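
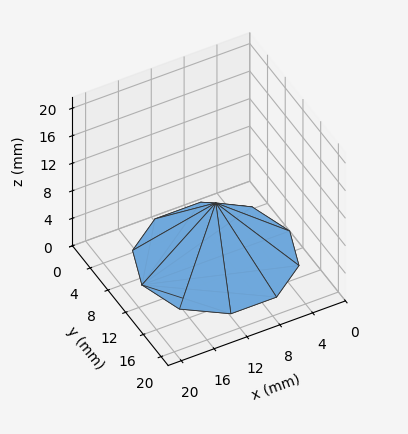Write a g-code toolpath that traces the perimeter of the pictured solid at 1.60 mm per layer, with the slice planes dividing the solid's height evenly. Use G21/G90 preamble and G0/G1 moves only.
Reading the render: the shape is a regular 10-sided pyramid, base circumscribed radius ≈ 9 mm, apex at z ≈ 8 mm (dimensions read to the nearest mm from the axis ticks). For the g-code, the solid's height is divided into equal slices at the stated Δz and each level perimeter traced with G1 moves after a G0 lift.

; perimeter-only toolpath
G21 ; units = mm
G90 ; absolute positioning
G28 ; home
; layer 1
G0 Z1.60
G0 X16.20 Y9.00
G1 X14.82 Y13.23
G1 X11.22 Y15.85
G1 X6.78 Y15.85
G1 X3.18 Y13.23
G1 X1.80 Y9.00
G1 X3.18 Y4.77
G1 X6.78 Y2.15
G1 X11.22 Y2.15
G1 X14.82 Y4.77
G1 X16.20 Y9.00
; layer 2
G0 Z3.20
G0 X14.40 Y9.00
G1 X13.37 Y12.17
G1 X10.67 Y14.14
G1 X7.33 Y14.14
G1 X4.63 Y12.17
G1 X3.60 Y9.00
G1 X4.63 Y5.83
G1 X7.33 Y3.86
G1 X10.67 Y3.86
G1 X13.37 Y5.83
G1 X14.40 Y9.00
; layer 3
G0 Z4.80
G0 X12.60 Y9.00
G1 X11.91 Y11.12
G1 X10.11 Y12.42
G1 X7.89 Y12.42
G1 X6.09 Y11.12
G1 X5.40 Y9.00
G1 X6.09 Y6.88
G1 X7.89 Y5.58
G1 X10.11 Y5.58
G1 X11.91 Y6.88
G1 X12.60 Y9.00
; layer 4
G0 Z6.40
G0 X10.80 Y9.00
G1 X10.46 Y10.06
G1 X9.56 Y10.71
G1 X8.44 Y10.71
G1 X7.54 Y10.06
G1 X7.20 Y9.00
G1 X7.54 Y7.94
G1 X8.44 Y7.29
G1 X9.56 Y7.29
G1 X10.46 Y7.94
G1 X10.80 Y9.00
M2 ; end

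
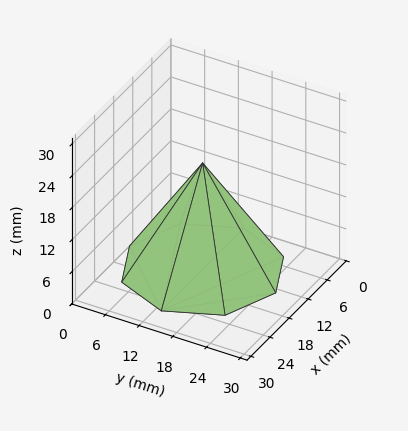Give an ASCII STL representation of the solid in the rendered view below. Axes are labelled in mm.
Reading the render: the shape is a regular 8-sided pyramid, base circumscribed radius ≈ 13 mm, apex at z ≈ 20 mm (dimensions read to the nearest mm from the axis ticks). For the STL, each face is triangulated and given an outward normal.

solid part
  facet normal 0.0000 0.0000 -1.0000
    outer loop
      vertex 13.000 26.000 0.000
      vertex 22.192 22.192 0.000
      vertex 26.000 13.000 0.000
    endloop
  endfacet
  facet normal 0.0000 0.0000 -1.0000
    outer loop
      vertex 3.808 22.192 0.000
      vertex 13.000 26.000 0.000
      vertex 26.000 13.000 0.000
    endloop
  endfacet
  facet normal 0.0000 0.0000 -1.0000
    outer loop
      vertex 0.000 13.000 0.000
      vertex 3.808 22.192 0.000
      vertex 26.000 13.000 0.000
    endloop
  endfacet
  facet normal 0.0000 0.0000 -1.0000
    outer loop
      vertex 3.808 3.808 0.000
      vertex 0.000 13.000 0.000
      vertex 26.000 13.000 0.000
    endloop
  endfacet
  facet normal 0.0000 0.0000 -1.0000
    outer loop
      vertex 13.000 0.000 0.000
      vertex 3.808 3.808 0.000
      vertex 26.000 13.000 0.000
    endloop
  endfacet
  facet normal 0.0000 0.0000 -1.0000
    outer loop
      vertex 22.192 3.808 0.000
      vertex 13.000 0.000 0.000
      vertex 26.000 13.000 0.000
    endloop
  endfacet
  facet normal 0.7920 0.3281 0.5148
    outer loop
      vertex 26.000 13.000 0.000
      vertex 22.192 22.192 0.000
      vertex 13.000 13.000 20.000
    endloop
  endfacet
  facet normal 0.3281 0.7920 0.5148
    outer loop
      vertex 22.192 22.192 0.000
      vertex 13.000 26.000 0.000
      vertex 13.000 13.000 20.000
    endloop
  endfacet
  facet normal -0.3281 0.7920 0.5148
    outer loop
      vertex 13.000 26.000 0.000
      vertex 3.808 22.192 0.000
      vertex 13.000 13.000 20.000
    endloop
  endfacet
  facet normal -0.7920 0.3281 0.5148
    outer loop
      vertex 3.808 22.192 0.000
      vertex 0.000 13.000 0.000
      vertex 13.000 13.000 20.000
    endloop
  endfacet
  facet normal -0.7920 -0.3281 0.5148
    outer loop
      vertex 0.000 13.000 0.000
      vertex 3.808 3.808 0.000
      vertex 13.000 13.000 20.000
    endloop
  endfacet
  facet normal -0.3281 -0.7920 0.5148
    outer loop
      vertex 3.808 3.808 0.000
      vertex 13.000 0.000 0.000
      vertex 13.000 13.000 20.000
    endloop
  endfacet
  facet normal 0.3281 -0.7920 0.5148
    outer loop
      vertex 13.000 0.000 0.000
      vertex 22.192 3.808 0.000
      vertex 13.000 13.000 20.000
    endloop
  endfacet
  facet normal 0.7920 -0.3281 0.5148
    outer loop
      vertex 22.192 3.808 0.000
      vertex 26.000 13.000 0.000
      vertex 13.000 13.000 20.000
    endloop
  endfacet
endsolid part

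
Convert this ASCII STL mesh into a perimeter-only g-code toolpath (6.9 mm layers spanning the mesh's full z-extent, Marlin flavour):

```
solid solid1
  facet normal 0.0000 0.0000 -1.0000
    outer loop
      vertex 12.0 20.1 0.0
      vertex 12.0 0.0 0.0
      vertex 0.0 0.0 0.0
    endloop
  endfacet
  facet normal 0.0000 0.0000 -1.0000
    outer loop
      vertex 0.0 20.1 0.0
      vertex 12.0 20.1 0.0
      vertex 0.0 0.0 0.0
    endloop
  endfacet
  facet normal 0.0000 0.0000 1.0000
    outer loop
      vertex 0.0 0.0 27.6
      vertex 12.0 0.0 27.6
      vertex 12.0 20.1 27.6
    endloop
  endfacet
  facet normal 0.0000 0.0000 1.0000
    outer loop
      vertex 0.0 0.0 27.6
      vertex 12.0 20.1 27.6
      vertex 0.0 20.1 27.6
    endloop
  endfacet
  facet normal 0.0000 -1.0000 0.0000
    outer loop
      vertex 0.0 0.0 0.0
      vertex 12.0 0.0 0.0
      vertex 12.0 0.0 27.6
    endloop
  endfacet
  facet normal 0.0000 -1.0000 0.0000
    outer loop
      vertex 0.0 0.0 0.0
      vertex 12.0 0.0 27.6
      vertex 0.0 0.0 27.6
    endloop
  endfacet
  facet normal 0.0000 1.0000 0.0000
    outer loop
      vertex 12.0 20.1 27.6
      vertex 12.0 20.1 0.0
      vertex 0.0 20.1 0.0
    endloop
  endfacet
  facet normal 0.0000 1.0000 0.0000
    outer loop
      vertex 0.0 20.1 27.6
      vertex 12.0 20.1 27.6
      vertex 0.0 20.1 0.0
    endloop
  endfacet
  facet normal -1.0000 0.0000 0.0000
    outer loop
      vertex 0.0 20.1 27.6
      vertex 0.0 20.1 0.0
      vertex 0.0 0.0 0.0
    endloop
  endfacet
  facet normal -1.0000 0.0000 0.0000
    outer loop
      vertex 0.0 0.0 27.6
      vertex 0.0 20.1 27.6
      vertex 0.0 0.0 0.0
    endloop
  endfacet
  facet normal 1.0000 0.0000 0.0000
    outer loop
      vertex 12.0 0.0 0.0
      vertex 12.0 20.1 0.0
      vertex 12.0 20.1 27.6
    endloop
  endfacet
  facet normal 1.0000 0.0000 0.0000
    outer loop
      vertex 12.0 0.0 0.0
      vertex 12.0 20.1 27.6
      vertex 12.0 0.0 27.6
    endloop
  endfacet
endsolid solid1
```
; perimeter-only toolpath
G21 ; units = mm
G90 ; absolute positioning
G28 ; home
; layer 1
G0 Z6.9
G0 X0.0 Y0.0
G1 X12.0 Y0.0
G1 X12.0 Y20.1
G1 X0.0 Y20.1
G1 X0.0 Y0.0
; layer 2
G0 Z13.8
G0 X0.0 Y0.0
G1 X12.0 Y0.0
G1 X12.0 Y20.1
G1 X0.0 Y20.1
G1 X0.0 Y0.0
; layer 3
G0 Z20.7
G0 X0.0 Y0.0
G1 X12.0 Y0.0
G1 X12.0 Y20.1
G1 X0.0 Y20.1
G1 X0.0 Y0.0
; layer 4
G0 Z27.6
G0 X0.0 Y0.0
G1 X12.0 Y0.0
G1 X12.0 Y20.1
G1 X0.0 Y20.1
G1 X0.0 Y0.0
M2 ; end

The solid is a rectangular box, roughly 12 × 20.1 mm footprint and 27.6 mm tall. Slicing at Δz = 6.9 mm — 4 equal slices spanning the solid's height, so layer i sits at z = i·h/4 — gives 4 non-empty perimeters. Each is a 4-segment closed polygon; G0 lifts to the layer z and rapids to the start vertex, then G1 traces the edges.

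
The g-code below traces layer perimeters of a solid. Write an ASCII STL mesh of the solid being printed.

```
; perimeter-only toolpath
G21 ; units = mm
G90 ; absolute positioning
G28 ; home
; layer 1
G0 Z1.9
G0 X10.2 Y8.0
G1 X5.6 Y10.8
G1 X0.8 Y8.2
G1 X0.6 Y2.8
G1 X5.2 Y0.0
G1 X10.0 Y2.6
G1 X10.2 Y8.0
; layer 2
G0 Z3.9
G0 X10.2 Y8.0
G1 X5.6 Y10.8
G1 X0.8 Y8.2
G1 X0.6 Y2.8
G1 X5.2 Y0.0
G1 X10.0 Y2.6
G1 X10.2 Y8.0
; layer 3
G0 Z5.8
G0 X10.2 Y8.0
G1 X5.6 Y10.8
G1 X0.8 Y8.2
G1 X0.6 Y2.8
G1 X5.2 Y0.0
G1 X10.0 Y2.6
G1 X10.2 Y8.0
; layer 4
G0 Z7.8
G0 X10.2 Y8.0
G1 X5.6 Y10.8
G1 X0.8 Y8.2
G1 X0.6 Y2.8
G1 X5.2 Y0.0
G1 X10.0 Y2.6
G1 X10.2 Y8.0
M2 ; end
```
solid part
  facet normal 0.0000 0.0000 -1.0000
    outer loop
      vertex 0.8 8.2 0.0
      vertex 5.6 10.8 0.0
      vertex 10.2 8.0 0.0
    endloop
  endfacet
  facet normal 0.0000 0.0000 -1.0000
    outer loop
      vertex 0.6 2.8 0.0
      vertex 0.8 8.2 0.0
      vertex 10.2 8.0 0.0
    endloop
  endfacet
  facet normal 0.0000 0.0000 -1.0000
    outer loop
      vertex 5.2 0.0 0.0
      vertex 0.6 2.8 0.0
      vertex 10.2 8.0 0.0
    endloop
  endfacet
  facet normal 0.0000 0.0000 -1.0000
    outer loop
      vertex 10.0 2.6 0.0
      vertex 5.2 0.0 0.0
      vertex 10.2 8.0 0.0
    endloop
  endfacet
  facet normal 0.0000 0.0000 1.0000
    outer loop
      vertex 10.2 8.0 7.8
      vertex 5.6 10.8 7.8
      vertex 0.8 8.2 7.8
    endloop
  endfacet
  facet normal 0.0000 0.0000 1.0000
    outer loop
      vertex 10.2 8.0 7.8
      vertex 0.8 8.2 7.8
      vertex 0.6 2.8 7.8
    endloop
  endfacet
  facet normal 0.0000 0.0000 1.0000
    outer loop
      vertex 10.2 8.0 7.8
      vertex 0.6 2.8 7.8
      vertex 5.2 0.0 7.8
    endloop
  endfacet
  facet normal 0.0000 0.0000 1.0000
    outer loop
      vertex 10.2 8.0 7.8
      vertex 5.2 0.0 7.8
      vertex 10.0 2.6 7.8
    endloop
  endfacet
  facet normal 0.5199 0.8542 0.0000
    outer loop
      vertex 10.2 8.0 0.0
      vertex 5.6 10.8 0.0
      vertex 5.6 10.8 7.8
    endloop
  endfacet
  facet normal 0.5199 0.8542 0.0000
    outer loop
      vertex 10.2 8.0 0.0
      vertex 5.6 10.8 7.8
      vertex 10.2 8.0 7.8
    endloop
  endfacet
  facet normal -0.4763 0.8793 0.0000
    outer loop
      vertex 5.6 10.8 0.0
      vertex 0.8 8.2 0.0
      vertex 0.8 8.2 7.8
    endloop
  endfacet
  facet normal -0.4763 0.8793 0.0000
    outer loop
      vertex 5.6 10.8 0.0
      vertex 0.8 8.2 7.8
      vertex 5.6 10.8 7.8
    endloop
  endfacet
  facet normal -0.9993 0.0370 0.0000
    outer loop
      vertex 0.8 8.2 0.0
      vertex 0.6 2.8 0.0
      vertex 0.6 2.8 7.8
    endloop
  endfacet
  facet normal -0.9993 0.0370 0.0000
    outer loop
      vertex 0.8 8.2 0.0
      vertex 0.6 2.8 7.8
      vertex 0.8 8.2 7.8
    endloop
  endfacet
  facet normal -0.5199 -0.8542 0.0000
    outer loop
      vertex 0.6 2.8 0.0
      vertex 5.2 0.0 0.0
      vertex 5.2 0.0 7.8
    endloop
  endfacet
  facet normal -0.5199 -0.8542 0.0000
    outer loop
      vertex 0.6 2.8 0.0
      vertex 5.2 0.0 7.8
      vertex 0.6 2.8 7.8
    endloop
  endfacet
  facet normal 0.4763 -0.8793 0.0000
    outer loop
      vertex 5.2 0.0 0.0
      vertex 10.0 2.6 0.0
      vertex 10.0 2.6 7.8
    endloop
  endfacet
  facet normal 0.4763 -0.8793 0.0000
    outer loop
      vertex 5.2 0.0 0.0
      vertex 10.0 2.6 7.8
      vertex 5.2 0.0 7.8
    endloop
  endfacet
  facet normal 0.9993 -0.0370 0.0000
    outer loop
      vertex 10.0 2.6 0.0
      vertex 10.2 8.0 0.0
      vertex 10.2 8.0 7.8
    endloop
  endfacet
  facet normal 0.9993 -0.0370 0.0000
    outer loop
      vertex 10.0 2.6 0.0
      vertex 10.2 8.0 7.8
      vertex 10.0 2.6 7.8
    endloop
  endfacet
endsolid part

The G0 Z moves step by Δz≈1.9 mm. Every layer's G1 loop is the same polygon, so the solid is a straight extrusion of it from z=0 to z≈7.8. Closing with flat bottom and top caps and triangulating gives 20 facets — a regular 6-sided prism (a cylinder approximated with 6 flat sides), circumscribed radius ≈ 5.4 mm, height ≈ 7.8 mm.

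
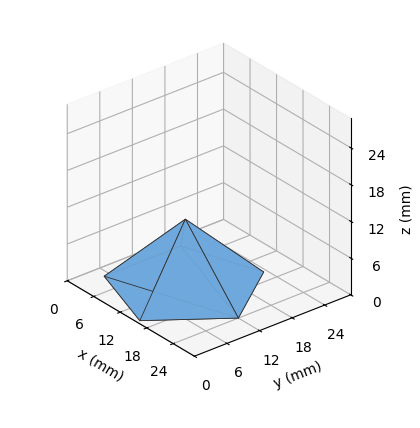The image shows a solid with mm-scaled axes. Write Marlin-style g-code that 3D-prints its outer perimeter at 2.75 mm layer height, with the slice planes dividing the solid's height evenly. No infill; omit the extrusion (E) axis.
Reading the render: the shape is a regular 5-sided pyramid, base circumscribed radius ≈ 12 mm, apex at z ≈ 11 mm (dimensions read to the nearest mm from the axis ticks). For the g-code, the solid's height is divided into equal slices at the stated Δz and each level perimeter traced with G1 moves after a G0 lift.

; perimeter-only toolpath
G21 ; units = mm
G90 ; absolute positioning
G28 ; home
; layer 1
G0 Z2.75
G0 X21.00 Y12.00
G1 X14.78 Y20.56
G1 X4.72 Y17.29
G1 X4.72 Y6.71
G1 X14.78 Y3.44
G1 X21.00 Y12.00
; layer 2
G0 Z5.50
G0 X18.00 Y12.00
G1 X13.86 Y17.70
G1 X7.14 Y15.53
G1 X7.14 Y8.47
G1 X13.86 Y6.29
G1 X18.00 Y12.00
; layer 3
G0 Z8.25
G0 X15.00 Y12.00
G1 X12.93 Y14.85
G1 X9.57 Y13.76
G1 X9.57 Y10.24
G1 X12.93 Y9.15
G1 X15.00 Y12.00
M2 ; end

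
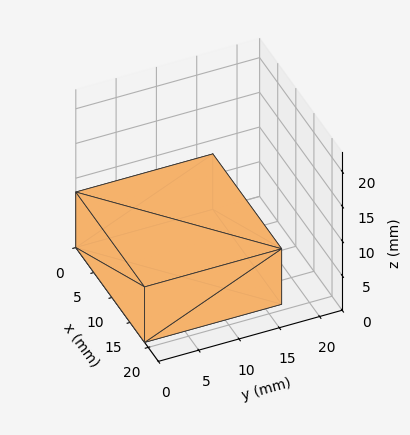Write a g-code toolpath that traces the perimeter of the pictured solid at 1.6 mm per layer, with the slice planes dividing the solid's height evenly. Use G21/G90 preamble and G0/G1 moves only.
Reading the render: the shape is a rectangular box, roughly 19 × 17 mm footprint and 8 mm tall (dimensions read to the nearest mm from the axis ticks). For the g-code, the solid's height is divided into equal slices at the stated Δz and each level perimeter traced with G1 moves after a G0 lift.

; perimeter-only toolpath
G21 ; units = mm
G90 ; absolute positioning
G28 ; home
; layer 1
G0 Z1.6
G0 X0.0 Y0.0
G1 X19.0 Y0.0
G1 X19.0 Y17.0
G1 X0.0 Y17.0
G1 X0.0 Y0.0
; layer 2
G0 Z3.2
G0 X0.0 Y0.0
G1 X19.0 Y0.0
G1 X19.0 Y17.0
G1 X0.0 Y17.0
G1 X0.0 Y0.0
; layer 3
G0 Z4.8
G0 X0.0 Y0.0
G1 X19.0 Y0.0
G1 X19.0 Y17.0
G1 X0.0 Y17.0
G1 X0.0 Y0.0
; layer 4
G0 Z6.4
G0 X0.0 Y0.0
G1 X19.0 Y0.0
G1 X19.0 Y17.0
G1 X0.0 Y17.0
G1 X0.0 Y0.0
; layer 5
G0 Z8.0
G0 X0.0 Y0.0
G1 X19.0 Y0.0
G1 X19.0 Y17.0
G1 X0.0 Y17.0
G1 X0.0 Y0.0
M2 ; end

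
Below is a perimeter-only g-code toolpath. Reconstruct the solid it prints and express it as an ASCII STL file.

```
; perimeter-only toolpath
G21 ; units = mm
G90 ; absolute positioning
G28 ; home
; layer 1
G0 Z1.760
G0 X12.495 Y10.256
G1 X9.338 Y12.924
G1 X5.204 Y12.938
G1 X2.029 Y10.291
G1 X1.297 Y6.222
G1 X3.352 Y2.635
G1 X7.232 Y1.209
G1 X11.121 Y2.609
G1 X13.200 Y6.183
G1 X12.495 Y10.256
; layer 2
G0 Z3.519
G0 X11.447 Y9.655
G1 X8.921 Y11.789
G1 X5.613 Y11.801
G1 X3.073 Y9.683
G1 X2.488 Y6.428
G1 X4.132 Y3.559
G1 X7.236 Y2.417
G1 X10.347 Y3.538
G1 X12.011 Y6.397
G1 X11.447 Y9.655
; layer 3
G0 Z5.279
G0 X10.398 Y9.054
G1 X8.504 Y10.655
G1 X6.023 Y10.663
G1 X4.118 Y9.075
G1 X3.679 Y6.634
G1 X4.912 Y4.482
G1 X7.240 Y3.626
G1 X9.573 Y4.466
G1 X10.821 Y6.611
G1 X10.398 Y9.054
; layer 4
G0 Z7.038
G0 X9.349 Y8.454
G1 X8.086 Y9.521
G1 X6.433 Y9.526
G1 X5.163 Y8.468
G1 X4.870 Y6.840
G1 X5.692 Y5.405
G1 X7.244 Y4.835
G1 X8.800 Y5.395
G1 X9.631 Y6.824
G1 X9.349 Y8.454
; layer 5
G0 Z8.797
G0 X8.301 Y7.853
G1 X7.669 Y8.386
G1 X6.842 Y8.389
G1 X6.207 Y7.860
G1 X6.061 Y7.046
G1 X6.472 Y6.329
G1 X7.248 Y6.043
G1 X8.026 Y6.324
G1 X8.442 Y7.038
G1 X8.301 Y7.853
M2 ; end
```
solid part
  facet normal 0.0000 0.0000 -1.0000
    outer loop
      vertex 4.794 14.075 0.000
      vertex 9.755 14.058 0.000
      vertex 13.544 10.857 0.000
    endloop
  endfacet
  facet normal 0.0000 0.0000 -1.0000
    outer loop
      vertex 0.984 10.899 0.000
      vertex 4.794 14.075 0.000
      vertex 13.544 10.857 0.000
    endloop
  endfacet
  facet normal 0.0000 0.0000 -1.0000
    outer loop
      vertex 0.106 6.016 0.000
      vertex 0.984 10.899 0.000
      vertex 13.544 10.857 0.000
    endloop
  endfacet
  facet normal 0.0000 0.0000 -1.0000
    outer loop
      vertex 2.572 1.712 0.000
      vertex 0.106 6.016 0.000
      vertex 13.544 10.857 0.000
    endloop
  endfacet
  facet normal 0.0000 0.0000 -1.0000
    outer loop
      vertex 7.228 0.000 0.000
      vertex 2.572 1.712 0.000
      vertex 13.544 10.857 0.000
    endloop
  endfacet
  facet normal 0.0000 0.0000 -1.0000
    outer loop
      vertex 11.895 1.681 0.000
      vertex 7.228 0.000 0.000
      vertex 13.544 10.857 0.000
    endloop
  endfacet
  facet normal 0.0000 0.0000 -1.0000
    outer loop
      vertex 14.390 5.969 0.000
      vertex 11.895 1.681 0.000
      vertex 13.544 10.857 0.000
    endloop
  endfacet
  facet normal 0.5422 0.6418 0.5423
    outer loop
      vertex 13.544 10.857 0.000
      vertex 9.755 14.058 0.000
      vertex 7.252 7.252 10.557
    endloop
  endfacet
  facet normal 0.0029 0.8402 0.5423
    outer loop
      vertex 9.755 14.058 0.000
      vertex 4.794 14.075 0.000
      vertex 7.252 7.252 10.557
    endloop
  endfacet
  facet normal -0.5380 0.6453 0.5423
    outer loop
      vertex 4.794 14.075 0.000
      vertex 0.984 10.899 0.000
      vertex 7.252 7.252 10.557
    endloop
  endfacet
  facet normal -0.8269 0.1487 0.5423
    outer loop
      vertex 0.984 10.899 0.000
      vertex 0.106 6.016 0.000
      vertex 7.252 7.252 10.557
    endloop
  endfacet
  facet normal -0.7290 -0.4177 0.5423
    outer loop
      vertex 0.106 6.016 0.000
      vertex 2.572 1.712 0.000
      vertex 7.252 7.252 10.557
    endloop
  endfacet
  facet normal -0.2899 -0.7885 0.5423
    outer loop
      vertex 2.572 1.712 0.000
      vertex 7.228 0.000 0.000
      vertex 7.252 7.252 10.557
    endloop
  endfacet
  facet normal 0.2847 -0.7904 0.5423
    outer loop
      vertex 7.228 0.000 0.000
      vertex 11.895 1.681 0.000
      vertex 7.252 7.252 10.557
    endloop
  endfacet
  facet normal 0.7262 -0.4225 0.5423
    outer loop
      vertex 11.895 1.681 0.000
      vertex 14.390 5.969 0.000
      vertex 7.252 7.252 10.557
    endloop
  endfacet
  facet normal 0.8279 0.1433 0.5423
    outer loop
      vertex 14.390 5.969 0.000
      vertex 13.544 10.857 0.000
      vertex 7.252 7.252 10.557
    endloop
  endfacet
endsolid part

The G0 Z moves step by Δz≈1.760 mm. The G1 loops shrink linearly with z, so the solid tapers from its base footprint up to z≈10.6. Closing with a flat bottom cap and the tapered top and triangulating gives 16 facets — a regular 9-sided pyramid, base circumscribed radius ≈ 7.25 mm, apex at z ≈ 10.6 mm.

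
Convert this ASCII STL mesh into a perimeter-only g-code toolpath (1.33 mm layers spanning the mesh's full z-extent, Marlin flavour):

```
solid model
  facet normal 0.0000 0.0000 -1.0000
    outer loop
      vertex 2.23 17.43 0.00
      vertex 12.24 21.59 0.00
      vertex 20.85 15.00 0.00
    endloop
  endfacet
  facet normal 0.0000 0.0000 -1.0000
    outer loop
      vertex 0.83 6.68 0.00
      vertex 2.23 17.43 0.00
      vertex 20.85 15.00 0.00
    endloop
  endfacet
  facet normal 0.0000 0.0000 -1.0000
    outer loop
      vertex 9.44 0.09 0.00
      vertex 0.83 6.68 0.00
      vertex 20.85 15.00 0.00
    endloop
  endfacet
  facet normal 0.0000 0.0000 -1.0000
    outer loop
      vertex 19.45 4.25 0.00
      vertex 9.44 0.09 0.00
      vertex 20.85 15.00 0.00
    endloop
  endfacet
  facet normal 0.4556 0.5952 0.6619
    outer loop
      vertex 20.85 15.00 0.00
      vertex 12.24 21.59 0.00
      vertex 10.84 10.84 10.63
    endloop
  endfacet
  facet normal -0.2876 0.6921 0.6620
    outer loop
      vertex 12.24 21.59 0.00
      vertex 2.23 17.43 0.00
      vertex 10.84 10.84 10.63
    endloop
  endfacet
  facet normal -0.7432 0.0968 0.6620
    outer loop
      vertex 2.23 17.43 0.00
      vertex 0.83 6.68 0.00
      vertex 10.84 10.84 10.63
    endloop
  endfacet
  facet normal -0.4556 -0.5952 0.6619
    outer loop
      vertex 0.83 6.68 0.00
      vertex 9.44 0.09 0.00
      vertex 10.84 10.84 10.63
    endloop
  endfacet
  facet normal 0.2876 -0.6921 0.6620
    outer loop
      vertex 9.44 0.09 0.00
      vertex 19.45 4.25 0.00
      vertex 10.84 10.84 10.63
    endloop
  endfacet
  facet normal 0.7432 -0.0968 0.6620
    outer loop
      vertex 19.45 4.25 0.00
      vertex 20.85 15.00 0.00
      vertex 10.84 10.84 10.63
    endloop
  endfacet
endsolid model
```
; perimeter-only toolpath
G21 ; units = mm
G90 ; absolute positioning
G28 ; home
; layer 1
G0 Z1.33
G0 X19.60 Y14.48
G1 X12.07 Y20.25
G1 X3.31 Y16.61
G1 X2.08 Y7.20
G1 X9.62 Y1.43
G1 X18.37 Y5.07
G1 X19.60 Y14.48
; layer 2
G0 Z2.66
G0 X18.35 Y13.96
G1 X11.89 Y18.90
G1 X4.38 Y15.78
G1 X3.33 Y7.72
G1 X9.79 Y2.78
G1 X17.30 Y5.90
G1 X18.35 Y13.96
; layer 3
G0 Z3.99
G0 X17.10 Y13.44
G1 X11.71 Y17.56
G1 X5.46 Y14.96
G1 X4.58 Y8.24
G1 X9.96 Y4.12
G1 X16.22 Y6.72
G1 X17.10 Y13.44
; layer 4
G0 Z5.32
G0 X15.85 Y12.92
G1 X11.54 Y16.21
G1 X6.54 Y14.13
G1 X5.83 Y8.76
G1 X10.14 Y5.46
G1 X15.14 Y7.54
G1 X15.85 Y12.92
; layer 5
G0 Z6.64
G0 X14.59 Y12.40
G1 X11.37 Y14.87
G1 X7.61 Y13.31
G1 X7.09 Y9.28
G1 X10.32 Y6.81
G1 X14.07 Y8.37
G1 X14.59 Y12.40
; layer 6
G0 Z7.97
G0 X13.34 Y11.88
G1 X11.19 Y13.53
G1 X8.69 Y12.49
G1 X8.34 Y9.80
G1 X10.49 Y8.15
G1 X12.99 Y9.19
G1 X13.34 Y11.88
; layer 7
G0 Z9.30
G0 X12.09 Y11.36
G1 X11.02 Y12.18
G1 X9.76 Y11.66
G1 X9.59 Y10.32
G1 X10.66 Y9.50
G1 X11.92 Y10.02
G1 X12.09 Y11.36
M2 ; end

The solid is a regular 6-sided pyramid, base circumscribed radius ≈ 10.8 mm, apex at z ≈ 10.6 mm. Slicing at Δz = 1.33 mm — 8 equal slices spanning the solid's height, so layer i sits at z = i·h/8 — gives 7 non-empty perimeters. Each is a 6-segment closed polygon; G0 lifts to the layer z and rapids to the start vertex, then G1 traces the edges. The cross-section shrinks linearly with z (the slice at the apex is degenerate and omitted).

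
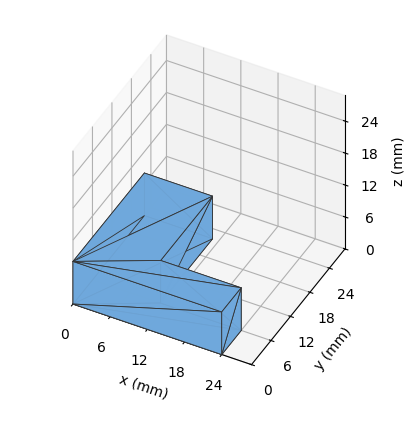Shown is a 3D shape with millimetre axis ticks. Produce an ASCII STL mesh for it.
Reading the render: the shape is an L-shaped prism: outer 24 × 22 mm, arm thicknesses ≈ 6 mm (horizontal) and 11 mm (vertical), extruded 8 mm in z (dimensions read to the nearest mm from the axis ticks). For the STL, each face is triangulated and given an outward normal.

solid part
  facet normal 0.0000 0.0000 -1.0000
    outer loop
      vertex 24.000 6.000 0.000
      vertex 24.000 0.000 0.000
      vertex 0.000 0.000 0.000
    endloop
  endfacet
  facet normal 0.0000 0.0000 -1.0000
    outer loop
      vertex 11.000 6.000 0.000
      vertex 24.000 6.000 0.000
      vertex 0.000 0.000 0.000
    endloop
  endfacet
  facet normal 0.0000 0.0000 -1.0000
    outer loop
      vertex 11.000 22.000 0.000
      vertex 11.000 6.000 0.000
      vertex 0.000 0.000 0.000
    endloop
  endfacet
  facet normal 0.0000 0.0000 -1.0000
    outer loop
      vertex 0.000 22.000 0.000
      vertex 11.000 22.000 0.000
      vertex 0.000 0.000 0.000
    endloop
  endfacet
  facet normal 0.0000 0.0000 1.0000
    outer loop
      vertex 0.000 0.000 8.000
      vertex 24.000 0.000 8.000
      vertex 24.000 6.000 8.000
    endloop
  endfacet
  facet normal 0.0000 0.0000 1.0000
    outer loop
      vertex 0.000 0.000 8.000
      vertex 24.000 6.000 8.000
      vertex 11.000 6.000 8.000
    endloop
  endfacet
  facet normal 0.0000 0.0000 1.0000
    outer loop
      vertex 0.000 0.000 8.000
      vertex 11.000 6.000 8.000
      vertex 11.000 22.000 8.000
    endloop
  endfacet
  facet normal 0.0000 0.0000 1.0000
    outer loop
      vertex 0.000 0.000 8.000
      vertex 11.000 22.000 8.000
      vertex 0.000 22.000 8.000
    endloop
  endfacet
  facet normal 0.0000 -1.0000 0.0000
    outer loop
      vertex 0.000 0.000 0.000
      vertex 24.000 0.000 0.000
      vertex 24.000 0.000 8.000
    endloop
  endfacet
  facet normal 0.0000 -1.0000 0.0000
    outer loop
      vertex 0.000 0.000 0.000
      vertex 24.000 0.000 8.000
      vertex 0.000 0.000 8.000
    endloop
  endfacet
  facet normal 1.0000 0.0000 0.0000
    outer loop
      vertex 24.000 0.000 0.000
      vertex 24.000 6.000 0.000
      vertex 24.000 6.000 8.000
    endloop
  endfacet
  facet normal 1.0000 0.0000 0.0000
    outer loop
      vertex 24.000 0.000 0.000
      vertex 24.000 6.000 8.000
      vertex 24.000 0.000 8.000
    endloop
  endfacet
  facet normal 0.0000 1.0000 0.0000
    outer loop
      vertex 24.000 6.000 0.000
      vertex 11.000 6.000 0.000
      vertex 11.000 6.000 8.000
    endloop
  endfacet
  facet normal 0.0000 1.0000 0.0000
    outer loop
      vertex 24.000 6.000 0.000
      vertex 11.000 6.000 8.000
      vertex 24.000 6.000 8.000
    endloop
  endfacet
  facet normal 1.0000 0.0000 0.0000
    outer loop
      vertex 11.000 6.000 0.000
      vertex 11.000 22.000 0.000
      vertex 11.000 22.000 8.000
    endloop
  endfacet
  facet normal 1.0000 0.0000 0.0000
    outer loop
      vertex 11.000 6.000 0.000
      vertex 11.000 22.000 8.000
      vertex 11.000 6.000 8.000
    endloop
  endfacet
  facet normal 0.0000 1.0000 0.0000
    outer loop
      vertex 11.000 22.000 0.000
      vertex 0.000 22.000 0.000
      vertex 0.000 22.000 8.000
    endloop
  endfacet
  facet normal 0.0000 1.0000 0.0000
    outer loop
      vertex 11.000 22.000 0.000
      vertex 0.000 22.000 8.000
      vertex 11.000 22.000 8.000
    endloop
  endfacet
  facet normal -1.0000 0.0000 0.0000
    outer loop
      vertex 0.000 22.000 0.000
      vertex 0.000 0.000 0.000
      vertex 0.000 0.000 8.000
    endloop
  endfacet
  facet normal -1.0000 0.0000 0.0000
    outer loop
      vertex 0.000 22.000 0.000
      vertex 0.000 0.000 8.000
      vertex 0.000 22.000 8.000
    endloop
  endfacet
endsolid part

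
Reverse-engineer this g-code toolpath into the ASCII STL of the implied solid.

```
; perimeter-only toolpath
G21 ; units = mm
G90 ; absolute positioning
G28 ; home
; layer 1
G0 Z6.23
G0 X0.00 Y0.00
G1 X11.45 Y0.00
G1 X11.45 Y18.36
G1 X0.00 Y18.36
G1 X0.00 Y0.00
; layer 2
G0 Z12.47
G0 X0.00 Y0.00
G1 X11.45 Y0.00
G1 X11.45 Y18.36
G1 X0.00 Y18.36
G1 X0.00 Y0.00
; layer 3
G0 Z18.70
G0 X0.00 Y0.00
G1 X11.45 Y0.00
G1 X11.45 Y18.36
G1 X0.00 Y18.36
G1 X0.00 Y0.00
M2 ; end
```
solid part
  facet normal 0.0000 0.0000 -1.0000
    outer loop
      vertex 11.45 18.36 0.00
      vertex 11.45 0.00 0.00
      vertex 0.00 0.00 0.00
    endloop
  endfacet
  facet normal 0.0000 0.0000 -1.0000
    outer loop
      vertex 0.00 18.36 0.00
      vertex 11.45 18.36 0.00
      vertex 0.00 0.00 0.00
    endloop
  endfacet
  facet normal 0.0000 0.0000 1.0000
    outer loop
      vertex 0.00 0.00 18.70
      vertex 11.45 0.00 18.70
      vertex 11.45 18.36 18.70
    endloop
  endfacet
  facet normal 0.0000 0.0000 1.0000
    outer loop
      vertex 0.00 0.00 18.70
      vertex 11.45 18.36 18.70
      vertex 0.00 18.36 18.70
    endloop
  endfacet
  facet normal 0.0000 -1.0000 0.0000
    outer loop
      vertex 0.00 0.00 0.00
      vertex 11.45 0.00 0.00
      vertex 11.45 0.00 18.70
    endloop
  endfacet
  facet normal 0.0000 -1.0000 0.0000
    outer loop
      vertex 0.00 0.00 0.00
      vertex 11.45 0.00 18.70
      vertex 0.00 0.00 18.70
    endloop
  endfacet
  facet normal 0.0000 1.0000 0.0000
    outer loop
      vertex 11.45 18.36 18.70
      vertex 11.45 18.36 0.00
      vertex 0.00 18.36 0.00
    endloop
  endfacet
  facet normal 0.0000 1.0000 0.0000
    outer loop
      vertex 0.00 18.36 18.70
      vertex 11.45 18.36 18.70
      vertex 0.00 18.36 0.00
    endloop
  endfacet
  facet normal -1.0000 0.0000 0.0000
    outer loop
      vertex 0.00 18.36 18.70
      vertex 0.00 18.36 0.00
      vertex 0.00 0.00 0.00
    endloop
  endfacet
  facet normal -1.0000 0.0000 0.0000
    outer loop
      vertex 0.00 0.00 18.70
      vertex 0.00 18.36 18.70
      vertex 0.00 0.00 0.00
    endloop
  endfacet
  facet normal 1.0000 0.0000 0.0000
    outer loop
      vertex 11.45 0.00 0.00
      vertex 11.45 18.36 0.00
      vertex 11.45 18.36 18.70
    endloop
  endfacet
  facet normal 1.0000 0.0000 0.0000
    outer loop
      vertex 11.45 0.00 0.00
      vertex 11.45 18.36 18.70
      vertex 11.45 0.00 18.70
    endloop
  endfacet
endsolid part

The G0 Z moves step by Δz≈6.23 mm. Every layer's G1 loop is the same polygon, so the solid is a straight extrusion of it from z=0 to z≈18.7. Closing with flat bottom and top caps and triangulating gives 12 facets — a rectangular box, roughly 11.4 × 18.4 mm footprint and 18.7 mm tall.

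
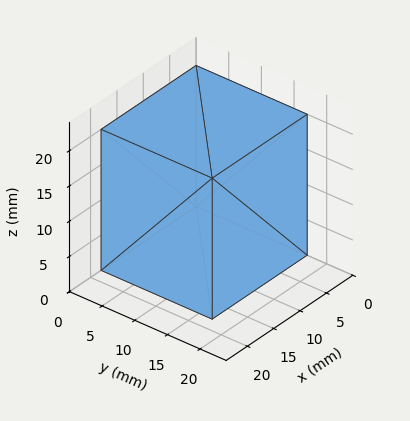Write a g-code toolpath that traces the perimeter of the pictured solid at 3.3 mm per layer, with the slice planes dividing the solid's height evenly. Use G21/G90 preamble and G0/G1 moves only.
Reading the render: the shape is a rectangular box, roughly 18 × 17 mm footprint and 20 mm tall (dimensions read to the nearest mm from the axis ticks). For the g-code, the solid's height is divided into equal slices at the stated Δz and each level perimeter traced with G1 moves after a G0 lift.

; perimeter-only toolpath
G21 ; units = mm
G90 ; absolute positioning
G28 ; home
; layer 1
G0 Z3.3
G0 X0.0 Y0.0
G1 X18.0 Y0.0
G1 X18.0 Y17.0
G1 X0.0 Y17.0
G1 X0.0 Y0.0
; layer 2
G0 Z6.7
G0 X0.0 Y0.0
G1 X18.0 Y0.0
G1 X18.0 Y17.0
G1 X0.0 Y17.0
G1 X0.0 Y0.0
; layer 3
G0 Z10.0
G0 X0.0 Y0.0
G1 X18.0 Y0.0
G1 X18.0 Y17.0
G1 X0.0 Y17.0
G1 X0.0 Y0.0
; layer 4
G0 Z13.3
G0 X0.0 Y0.0
G1 X18.0 Y0.0
G1 X18.0 Y17.0
G1 X0.0 Y17.0
G1 X0.0 Y0.0
; layer 5
G0 Z16.7
G0 X0.0 Y0.0
G1 X18.0 Y0.0
G1 X18.0 Y17.0
G1 X0.0 Y17.0
G1 X0.0 Y0.0
; layer 6
G0 Z20.0
G0 X0.0 Y0.0
G1 X18.0 Y0.0
G1 X18.0 Y17.0
G1 X0.0 Y17.0
G1 X0.0 Y0.0
M2 ; end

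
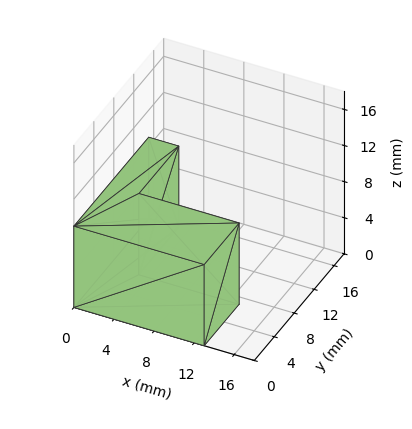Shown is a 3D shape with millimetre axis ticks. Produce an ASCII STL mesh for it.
Reading the render: the shape is an L-shaped prism: outer 13 × 15 mm, arm thicknesses ≈ 7 mm (horizontal) and 3 mm (vertical), extruded 9 mm in z (dimensions read to the nearest mm from the axis ticks). For the STL, each face is triangulated and given an outward normal.

solid part
  facet normal 0.0000 0.0000 -1.0000
    outer loop
      vertex 13.00 7.00 0.00
      vertex 13.00 0.00 0.00
      vertex 0.00 0.00 0.00
    endloop
  endfacet
  facet normal 0.0000 0.0000 -1.0000
    outer loop
      vertex 3.00 7.00 0.00
      vertex 13.00 7.00 0.00
      vertex 0.00 0.00 0.00
    endloop
  endfacet
  facet normal 0.0000 0.0000 -1.0000
    outer loop
      vertex 3.00 15.00 0.00
      vertex 3.00 7.00 0.00
      vertex 0.00 0.00 0.00
    endloop
  endfacet
  facet normal 0.0000 0.0000 -1.0000
    outer loop
      vertex 0.00 15.00 0.00
      vertex 3.00 15.00 0.00
      vertex 0.00 0.00 0.00
    endloop
  endfacet
  facet normal 0.0000 0.0000 1.0000
    outer loop
      vertex 0.00 0.00 9.00
      vertex 13.00 0.00 9.00
      vertex 13.00 7.00 9.00
    endloop
  endfacet
  facet normal 0.0000 0.0000 1.0000
    outer loop
      vertex 0.00 0.00 9.00
      vertex 13.00 7.00 9.00
      vertex 3.00 7.00 9.00
    endloop
  endfacet
  facet normal 0.0000 0.0000 1.0000
    outer loop
      vertex 0.00 0.00 9.00
      vertex 3.00 7.00 9.00
      vertex 3.00 15.00 9.00
    endloop
  endfacet
  facet normal 0.0000 0.0000 1.0000
    outer loop
      vertex 0.00 0.00 9.00
      vertex 3.00 15.00 9.00
      vertex 0.00 15.00 9.00
    endloop
  endfacet
  facet normal 0.0000 -1.0000 0.0000
    outer loop
      vertex 0.00 0.00 0.00
      vertex 13.00 0.00 0.00
      vertex 13.00 0.00 9.00
    endloop
  endfacet
  facet normal 0.0000 -1.0000 0.0000
    outer loop
      vertex 0.00 0.00 0.00
      vertex 13.00 0.00 9.00
      vertex 0.00 0.00 9.00
    endloop
  endfacet
  facet normal 1.0000 0.0000 0.0000
    outer loop
      vertex 13.00 0.00 0.00
      vertex 13.00 7.00 0.00
      vertex 13.00 7.00 9.00
    endloop
  endfacet
  facet normal 1.0000 0.0000 0.0000
    outer loop
      vertex 13.00 0.00 0.00
      vertex 13.00 7.00 9.00
      vertex 13.00 0.00 9.00
    endloop
  endfacet
  facet normal 0.0000 1.0000 0.0000
    outer loop
      vertex 13.00 7.00 0.00
      vertex 3.00 7.00 0.00
      vertex 3.00 7.00 9.00
    endloop
  endfacet
  facet normal 0.0000 1.0000 0.0000
    outer loop
      vertex 13.00 7.00 0.00
      vertex 3.00 7.00 9.00
      vertex 13.00 7.00 9.00
    endloop
  endfacet
  facet normal 1.0000 0.0000 0.0000
    outer loop
      vertex 3.00 7.00 0.00
      vertex 3.00 15.00 0.00
      vertex 3.00 15.00 9.00
    endloop
  endfacet
  facet normal 1.0000 0.0000 0.0000
    outer loop
      vertex 3.00 7.00 0.00
      vertex 3.00 15.00 9.00
      vertex 3.00 7.00 9.00
    endloop
  endfacet
  facet normal 0.0000 1.0000 0.0000
    outer loop
      vertex 3.00 15.00 0.00
      vertex 0.00 15.00 0.00
      vertex 0.00 15.00 9.00
    endloop
  endfacet
  facet normal 0.0000 1.0000 0.0000
    outer loop
      vertex 3.00 15.00 0.00
      vertex 0.00 15.00 9.00
      vertex 3.00 15.00 9.00
    endloop
  endfacet
  facet normal -1.0000 0.0000 0.0000
    outer loop
      vertex 0.00 15.00 0.00
      vertex 0.00 0.00 0.00
      vertex 0.00 0.00 9.00
    endloop
  endfacet
  facet normal -1.0000 0.0000 0.0000
    outer loop
      vertex 0.00 15.00 0.00
      vertex 0.00 0.00 9.00
      vertex 0.00 15.00 9.00
    endloop
  endfacet
endsolid part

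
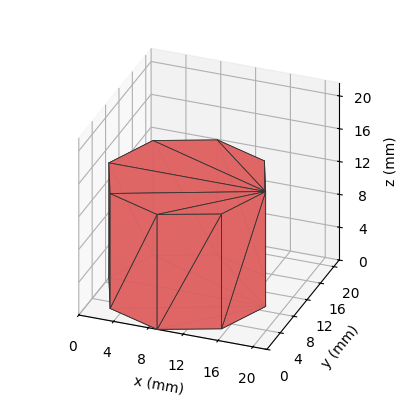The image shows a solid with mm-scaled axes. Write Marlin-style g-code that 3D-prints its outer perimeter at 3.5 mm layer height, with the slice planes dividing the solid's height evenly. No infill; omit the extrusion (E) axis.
Reading the render: the shape is a regular 8-sided prism (a cylinder approximated with 8 flat sides), circumscribed radius ≈ 9 mm, height ≈ 14 mm (dimensions read to the nearest mm from the axis ticks). For the g-code, the solid's height is divided into equal slices at the stated Δz and each level perimeter traced with G1 moves after a G0 lift.

; perimeter-only toolpath
G21 ; units = mm
G90 ; absolute positioning
G28 ; home
; layer 1
G0 Z3.5
G0 X18.0 Y9.0
G1 X15.4 Y15.4
G1 X9.0 Y18.0
G1 X2.6 Y15.4
G1 X0.0 Y9.0
G1 X2.6 Y2.6
G1 X9.0 Y0.0
G1 X15.4 Y2.6
G1 X18.0 Y9.0
; layer 2
G0 Z7.0
G0 X18.0 Y9.0
G1 X15.4 Y15.4
G1 X9.0 Y18.0
G1 X2.6 Y15.4
G1 X0.0 Y9.0
G1 X2.6 Y2.6
G1 X9.0 Y0.0
G1 X15.4 Y2.6
G1 X18.0 Y9.0
; layer 3
G0 Z10.5
G0 X18.0 Y9.0
G1 X15.4 Y15.4
G1 X9.0 Y18.0
G1 X2.6 Y15.4
G1 X0.0 Y9.0
G1 X2.6 Y2.6
G1 X9.0 Y0.0
G1 X15.4 Y2.6
G1 X18.0 Y9.0
; layer 4
G0 Z14.0
G0 X18.0 Y9.0
G1 X15.4 Y15.4
G1 X9.0 Y18.0
G1 X2.6 Y15.4
G1 X0.0 Y9.0
G1 X2.6 Y2.6
G1 X9.0 Y0.0
G1 X15.4 Y2.6
G1 X18.0 Y9.0
M2 ; end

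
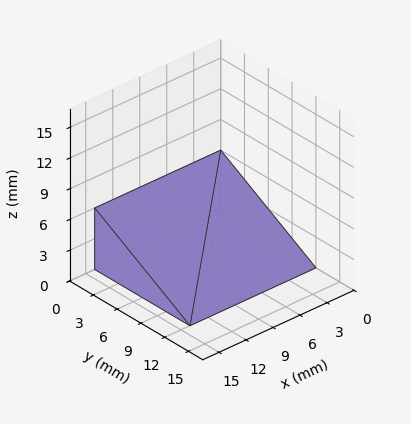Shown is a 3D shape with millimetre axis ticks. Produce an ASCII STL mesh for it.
Reading the render: the shape is a wedge (ramp): 14 × 12 mm base, rising to 6 mm along the y=0 edge and sloping linearly to z=0 at y=12 (dimensions read to the nearest mm from the axis ticks). For the STL, each face is triangulated and given an outward normal.

solid part
  facet normal 0.0000 0.0000 -1.0000
    outer loop
      vertex 14.0 12.0 0.0
      vertex 14.0 0.0 0.0
      vertex 0.0 0.0 0.0
    endloop
  endfacet
  facet normal 0.0000 0.0000 -1.0000
    outer loop
      vertex 0.0 12.0 0.0
      vertex 14.0 12.0 0.0
      vertex 0.0 0.0 0.0
    endloop
  endfacet
  facet normal 0.0000 -1.0000 0.0000
    outer loop
      vertex 0.0 0.0 0.0
      vertex 14.0 0.0 0.0
      vertex 14.0 0.0 6.0
    endloop
  endfacet
  facet normal 0.0000 -1.0000 0.0000
    outer loop
      vertex 0.0 0.0 0.0
      vertex 14.0 0.0 6.0
      vertex 0.0 0.0 6.0
    endloop
  endfacet
  facet normal 0.0000 0.4472 0.8944
    outer loop
      vertex 0.0 0.0 6.0
      vertex 14.0 0.0 6.0
      vertex 14.0 12.0 0.0
    endloop
  endfacet
  facet normal 0.0000 0.4472 0.8944
    outer loop
      vertex 0.0 0.0 6.0
      vertex 14.0 12.0 0.0
      vertex 0.0 12.0 0.0
    endloop
  endfacet
  facet normal -1.0000 0.0000 0.0000
    outer loop
      vertex 0.0 0.0 6.0
      vertex 0.0 12.0 0.0
      vertex 0.0 0.0 0.0
    endloop
  endfacet
  facet normal 1.0000 0.0000 0.0000
    outer loop
      vertex 14.0 0.0 0.0
      vertex 14.0 12.0 0.0
      vertex 14.0 0.0 6.0
    endloop
  endfacet
endsolid part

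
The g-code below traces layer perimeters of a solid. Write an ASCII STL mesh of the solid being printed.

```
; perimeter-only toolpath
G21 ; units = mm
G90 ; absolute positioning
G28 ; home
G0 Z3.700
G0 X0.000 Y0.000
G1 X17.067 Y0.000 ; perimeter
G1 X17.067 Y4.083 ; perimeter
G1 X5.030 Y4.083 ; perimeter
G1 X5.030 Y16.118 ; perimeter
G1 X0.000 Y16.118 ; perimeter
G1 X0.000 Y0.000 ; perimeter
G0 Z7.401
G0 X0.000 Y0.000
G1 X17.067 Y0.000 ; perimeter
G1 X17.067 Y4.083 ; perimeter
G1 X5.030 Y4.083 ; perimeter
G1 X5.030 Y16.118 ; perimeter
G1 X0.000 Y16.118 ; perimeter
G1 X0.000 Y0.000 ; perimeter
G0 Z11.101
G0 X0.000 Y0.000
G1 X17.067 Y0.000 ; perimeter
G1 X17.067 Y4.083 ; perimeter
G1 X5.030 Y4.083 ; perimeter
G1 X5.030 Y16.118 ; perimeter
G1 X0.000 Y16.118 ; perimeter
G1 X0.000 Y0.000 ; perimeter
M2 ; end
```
solid part
  facet normal 0.0000 0.0000 -1.0000
    outer loop
      vertex 17.067 4.083 0.000
      vertex 17.067 0.000 0.000
      vertex 0.000 0.000 0.000
    endloop
  endfacet
  facet normal 0.0000 0.0000 -1.0000
    outer loop
      vertex 5.030 4.083 0.000
      vertex 17.067 4.083 0.000
      vertex 0.000 0.000 0.000
    endloop
  endfacet
  facet normal 0.0000 0.0000 -1.0000
    outer loop
      vertex 5.030 16.118 0.000
      vertex 5.030 4.083 0.000
      vertex 0.000 0.000 0.000
    endloop
  endfacet
  facet normal 0.0000 0.0000 -1.0000
    outer loop
      vertex 0.000 16.118 0.000
      vertex 5.030 16.118 0.000
      vertex 0.000 0.000 0.000
    endloop
  endfacet
  facet normal 0.0000 0.0000 1.0000
    outer loop
      vertex 0.000 0.000 11.101
      vertex 17.067 0.000 11.101
      vertex 17.067 4.083 11.101
    endloop
  endfacet
  facet normal 0.0000 0.0000 1.0000
    outer loop
      vertex 0.000 0.000 11.101
      vertex 17.067 4.083 11.101
      vertex 5.030 4.083 11.101
    endloop
  endfacet
  facet normal 0.0000 0.0000 1.0000
    outer loop
      vertex 0.000 0.000 11.101
      vertex 5.030 4.083 11.101
      vertex 5.030 16.118 11.101
    endloop
  endfacet
  facet normal 0.0000 0.0000 1.0000
    outer loop
      vertex 0.000 0.000 11.101
      vertex 5.030 16.118 11.101
      vertex 0.000 16.118 11.101
    endloop
  endfacet
  facet normal 0.0000 -1.0000 0.0000
    outer loop
      vertex 0.000 0.000 0.000
      vertex 17.067 0.000 0.000
      vertex 17.067 0.000 11.101
    endloop
  endfacet
  facet normal 0.0000 -1.0000 0.0000
    outer loop
      vertex 0.000 0.000 0.000
      vertex 17.067 0.000 11.101
      vertex 0.000 0.000 11.101
    endloop
  endfacet
  facet normal 1.0000 0.0000 0.0000
    outer loop
      vertex 17.067 0.000 0.000
      vertex 17.067 4.083 0.000
      vertex 17.067 4.083 11.101
    endloop
  endfacet
  facet normal 1.0000 0.0000 0.0000
    outer loop
      vertex 17.067 0.000 0.000
      vertex 17.067 4.083 11.101
      vertex 17.067 0.000 11.101
    endloop
  endfacet
  facet normal 0.0000 1.0000 0.0000
    outer loop
      vertex 17.067 4.083 0.000
      vertex 5.030 4.083 0.000
      vertex 5.030 4.083 11.101
    endloop
  endfacet
  facet normal 0.0000 1.0000 0.0000
    outer loop
      vertex 17.067 4.083 0.000
      vertex 5.030 4.083 11.101
      vertex 17.067 4.083 11.101
    endloop
  endfacet
  facet normal 1.0000 0.0000 0.0000
    outer loop
      vertex 5.030 4.083 0.000
      vertex 5.030 16.118 0.000
      vertex 5.030 16.118 11.101
    endloop
  endfacet
  facet normal 1.0000 0.0000 0.0000
    outer loop
      vertex 5.030 4.083 0.000
      vertex 5.030 16.118 11.101
      vertex 5.030 4.083 11.101
    endloop
  endfacet
  facet normal 0.0000 1.0000 0.0000
    outer loop
      vertex 5.030 16.118 0.000
      vertex 0.000 16.118 0.000
      vertex 0.000 16.118 11.101
    endloop
  endfacet
  facet normal 0.0000 1.0000 0.0000
    outer loop
      vertex 5.030 16.118 0.000
      vertex 0.000 16.118 11.101
      vertex 5.030 16.118 11.101
    endloop
  endfacet
  facet normal -1.0000 0.0000 0.0000
    outer loop
      vertex 0.000 16.118 0.000
      vertex 0.000 0.000 0.000
      vertex 0.000 0.000 11.101
    endloop
  endfacet
  facet normal -1.0000 0.0000 0.0000
    outer loop
      vertex 0.000 16.118 0.000
      vertex 0.000 0.000 11.101
      vertex 0.000 16.118 11.101
    endloop
  endfacet
endsolid part

The G0 Z moves step by Δz≈3.700 mm. Every layer's G1 loop is the same polygon, so the solid is a straight extrusion of it from z=0 to z≈11.1. Closing with flat bottom and top caps and triangulating gives 20 facets — an L-shaped prism: outer 17.1 × 16.1 mm, arm thicknesses ≈ 4.08 mm (horizontal) and 5.03 mm (vertical), extruded 11.1 mm in z.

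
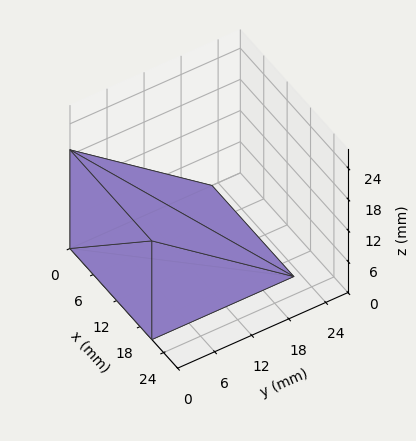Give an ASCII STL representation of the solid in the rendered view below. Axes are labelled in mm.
Reading the render: the shape is a wedge (ramp): 21 × 23 mm base, rising to 19 mm along the y=0 edge and sloping linearly to z=0 at y=23 (dimensions read to the nearest mm from the axis ticks). For the STL, each face is triangulated and given an outward normal.

solid part
  facet normal 0.0000 0.0000 -1.0000
    outer loop
      vertex 21.00 23.00 0.00
      vertex 21.00 0.00 0.00
      vertex 0.00 0.00 0.00
    endloop
  endfacet
  facet normal 0.0000 0.0000 -1.0000
    outer loop
      vertex 0.00 23.00 0.00
      vertex 21.00 23.00 0.00
      vertex 0.00 0.00 0.00
    endloop
  endfacet
  facet normal 0.0000 -1.0000 0.0000
    outer loop
      vertex 0.00 0.00 0.00
      vertex 21.00 0.00 0.00
      vertex 21.00 0.00 19.00
    endloop
  endfacet
  facet normal 0.0000 -1.0000 0.0000
    outer loop
      vertex 0.00 0.00 0.00
      vertex 21.00 0.00 19.00
      vertex 0.00 0.00 19.00
    endloop
  endfacet
  facet normal 0.0000 0.6369 0.7710
    outer loop
      vertex 0.00 0.00 19.00
      vertex 21.00 0.00 19.00
      vertex 21.00 23.00 0.00
    endloop
  endfacet
  facet normal 0.0000 0.6369 0.7710
    outer loop
      vertex 0.00 0.00 19.00
      vertex 21.00 23.00 0.00
      vertex 0.00 23.00 0.00
    endloop
  endfacet
  facet normal -1.0000 0.0000 0.0000
    outer loop
      vertex 0.00 0.00 19.00
      vertex 0.00 23.00 0.00
      vertex 0.00 0.00 0.00
    endloop
  endfacet
  facet normal 1.0000 0.0000 0.0000
    outer loop
      vertex 21.00 0.00 0.00
      vertex 21.00 23.00 0.00
      vertex 21.00 0.00 19.00
    endloop
  endfacet
endsolid part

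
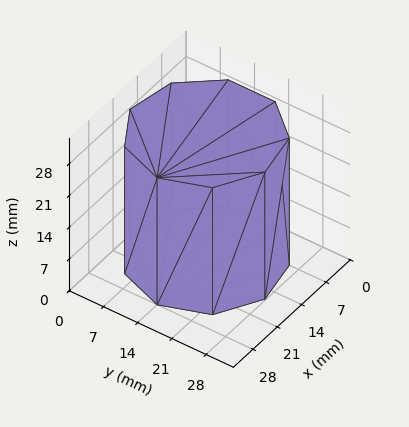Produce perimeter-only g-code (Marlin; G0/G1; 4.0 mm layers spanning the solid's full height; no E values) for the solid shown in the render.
Reading the render: the shape is a regular 9-sided prism (a cylinder approximated with 9 flat sides), circumscribed radius ≈ 14 mm, height ≈ 28 mm (dimensions read to the nearest mm from the axis ticks). For the g-code, the solid's height is divided into equal slices at the stated Δz and each level perimeter traced with G1 moves after a G0 lift.

; perimeter-only toolpath
G21 ; units = mm
G90 ; absolute positioning
G28 ; home
; layer 1
G0 Z4.0
G0 X28.0 Y14.0
G1 X24.7 Y23.0
G1 X16.4 Y27.8
G1 X7.0 Y26.1
G1 X0.8 Y18.8
G1 X0.8 Y9.2
G1 X7.0 Y1.9
G1 X16.4 Y0.2
G1 X24.7 Y5.0
G1 X28.0 Y14.0
; layer 2
G0 Z8.0
G0 X28.0 Y14.0
G1 X24.7 Y23.0
G1 X16.4 Y27.8
G1 X7.0 Y26.1
G1 X0.8 Y18.8
G1 X0.8 Y9.2
G1 X7.0 Y1.9
G1 X16.4 Y0.2
G1 X24.7 Y5.0
G1 X28.0 Y14.0
; layer 3
G0 Z12.0
G0 X28.0 Y14.0
G1 X24.7 Y23.0
G1 X16.4 Y27.8
G1 X7.0 Y26.1
G1 X0.8 Y18.8
G1 X0.8 Y9.2
G1 X7.0 Y1.9
G1 X16.4 Y0.2
G1 X24.7 Y5.0
G1 X28.0 Y14.0
; layer 4
G0 Z16.0
G0 X28.0 Y14.0
G1 X24.7 Y23.0
G1 X16.4 Y27.8
G1 X7.0 Y26.1
G1 X0.8 Y18.8
G1 X0.8 Y9.2
G1 X7.0 Y1.9
G1 X16.4 Y0.2
G1 X24.7 Y5.0
G1 X28.0 Y14.0
; layer 5
G0 Z20.0
G0 X28.0 Y14.0
G1 X24.7 Y23.0
G1 X16.4 Y27.8
G1 X7.0 Y26.1
G1 X0.8 Y18.8
G1 X0.8 Y9.2
G1 X7.0 Y1.9
G1 X16.4 Y0.2
G1 X24.7 Y5.0
G1 X28.0 Y14.0
; layer 6
G0 Z24.0
G0 X28.0 Y14.0
G1 X24.7 Y23.0
G1 X16.4 Y27.8
G1 X7.0 Y26.1
G1 X0.8 Y18.8
G1 X0.8 Y9.2
G1 X7.0 Y1.9
G1 X16.4 Y0.2
G1 X24.7 Y5.0
G1 X28.0 Y14.0
; layer 7
G0 Z28.0
G0 X28.0 Y14.0
G1 X24.7 Y23.0
G1 X16.4 Y27.8
G1 X7.0 Y26.1
G1 X0.8 Y18.8
G1 X0.8 Y9.2
G1 X7.0 Y1.9
G1 X16.4 Y0.2
G1 X24.7 Y5.0
G1 X28.0 Y14.0
M2 ; end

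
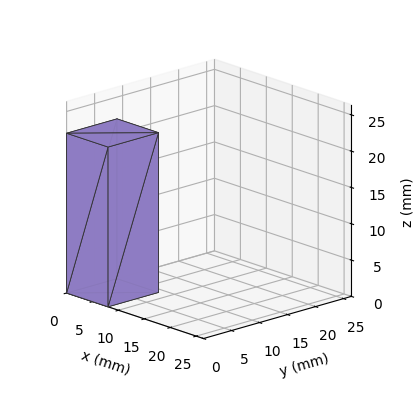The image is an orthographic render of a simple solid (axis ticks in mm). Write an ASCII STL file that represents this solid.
Reading the render: the shape is a rectangular box, roughly 8 × 9 mm footprint and 22 mm tall (dimensions read to the nearest mm from the axis ticks). For the STL, each face is triangulated and given an outward normal.

solid part
  facet normal 0.0000 0.0000 -1.0000
    outer loop
      vertex 8.00 9.00 0.00
      vertex 8.00 0.00 0.00
      vertex 0.00 0.00 0.00
    endloop
  endfacet
  facet normal 0.0000 0.0000 -1.0000
    outer loop
      vertex 0.00 9.00 0.00
      vertex 8.00 9.00 0.00
      vertex 0.00 0.00 0.00
    endloop
  endfacet
  facet normal 0.0000 0.0000 1.0000
    outer loop
      vertex 0.00 0.00 22.00
      vertex 8.00 0.00 22.00
      vertex 8.00 9.00 22.00
    endloop
  endfacet
  facet normal 0.0000 0.0000 1.0000
    outer loop
      vertex 0.00 0.00 22.00
      vertex 8.00 9.00 22.00
      vertex 0.00 9.00 22.00
    endloop
  endfacet
  facet normal 0.0000 -1.0000 0.0000
    outer loop
      vertex 0.00 0.00 0.00
      vertex 8.00 0.00 0.00
      vertex 8.00 0.00 22.00
    endloop
  endfacet
  facet normal 0.0000 -1.0000 0.0000
    outer loop
      vertex 0.00 0.00 0.00
      vertex 8.00 0.00 22.00
      vertex 0.00 0.00 22.00
    endloop
  endfacet
  facet normal 0.0000 1.0000 0.0000
    outer loop
      vertex 8.00 9.00 22.00
      vertex 8.00 9.00 0.00
      vertex 0.00 9.00 0.00
    endloop
  endfacet
  facet normal 0.0000 1.0000 0.0000
    outer loop
      vertex 0.00 9.00 22.00
      vertex 8.00 9.00 22.00
      vertex 0.00 9.00 0.00
    endloop
  endfacet
  facet normal -1.0000 0.0000 0.0000
    outer loop
      vertex 0.00 9.00 22.00
      vertex 0.00 9.00 0.00
      vertex 0.00 0.00 0.00
    endloop
  endfacet
  facet normal -1.0000 0.0000 0.0000
    outer loop
      vertex 0.00 0.00 22.00
      vertex 0.00 9.00 22.00
      vertex 0.00 0.00 0.00
    endloop
  endfacet
  facet normal 1.0000 0.0000 0.0000
    outer loop
      vertex 8.00 0.00 0.00
      vertex 8.00 9.00 0.00
      vertex 8.00 9.00 22.00
    endloop
  endfacet
  facet normal 1.0000 0.0000 0.0000
    outer loop
      vertex 8.00 0.00 0.00
      vertex 8.00 9.00 22.00
      vertex 8.00 0.00 22.00
    endloop
  endfacet
endsolid part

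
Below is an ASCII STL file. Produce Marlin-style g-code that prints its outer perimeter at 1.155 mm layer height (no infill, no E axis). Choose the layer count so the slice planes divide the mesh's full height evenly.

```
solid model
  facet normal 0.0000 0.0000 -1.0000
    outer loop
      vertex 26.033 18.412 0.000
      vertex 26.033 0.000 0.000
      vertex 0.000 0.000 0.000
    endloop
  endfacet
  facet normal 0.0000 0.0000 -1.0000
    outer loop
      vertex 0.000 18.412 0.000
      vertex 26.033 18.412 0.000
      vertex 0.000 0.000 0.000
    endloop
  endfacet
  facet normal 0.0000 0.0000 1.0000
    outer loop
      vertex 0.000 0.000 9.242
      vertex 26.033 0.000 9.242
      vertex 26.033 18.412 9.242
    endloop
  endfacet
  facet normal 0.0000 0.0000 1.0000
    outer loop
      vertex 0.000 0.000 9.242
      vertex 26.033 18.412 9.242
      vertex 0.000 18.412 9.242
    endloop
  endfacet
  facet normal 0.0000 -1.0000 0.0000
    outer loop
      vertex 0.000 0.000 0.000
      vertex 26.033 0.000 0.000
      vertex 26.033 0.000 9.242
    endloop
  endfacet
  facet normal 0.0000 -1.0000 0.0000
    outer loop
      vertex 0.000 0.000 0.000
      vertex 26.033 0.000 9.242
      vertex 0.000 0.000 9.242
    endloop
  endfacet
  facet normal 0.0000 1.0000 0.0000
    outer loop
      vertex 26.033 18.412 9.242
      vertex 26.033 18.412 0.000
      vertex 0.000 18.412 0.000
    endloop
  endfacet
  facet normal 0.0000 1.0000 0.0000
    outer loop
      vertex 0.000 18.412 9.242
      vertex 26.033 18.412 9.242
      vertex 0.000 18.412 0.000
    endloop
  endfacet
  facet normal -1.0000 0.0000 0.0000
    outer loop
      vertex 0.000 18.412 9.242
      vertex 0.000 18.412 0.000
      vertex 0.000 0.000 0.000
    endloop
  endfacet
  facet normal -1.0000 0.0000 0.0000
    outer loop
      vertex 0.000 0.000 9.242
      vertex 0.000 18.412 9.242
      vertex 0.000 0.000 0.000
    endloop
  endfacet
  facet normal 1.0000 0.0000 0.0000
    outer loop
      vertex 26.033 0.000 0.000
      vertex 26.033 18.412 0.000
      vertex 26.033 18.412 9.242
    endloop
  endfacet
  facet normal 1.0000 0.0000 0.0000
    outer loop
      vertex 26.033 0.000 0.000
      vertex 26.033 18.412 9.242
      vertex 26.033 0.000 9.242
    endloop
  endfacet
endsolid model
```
; perimeter-only toolpath
G21 ; units = mm
G90 ; absolute positioning
G28 ; home
; layer 1
G0 Z1.155
G0 X0.000 Y0.000
G1 X26.033 Y0.000
G1 X26.033 Y18.412
G1 X0.000 Y18.412
G1 X0.000 Y0.000
; layer 2
G0 Z2.311
G0 X0.000 Y0.000
G1 X26.033 Y0.000
G1 X26.033 Y18.412
G1 X0.000 Y18.412
G1 X0.000 Y0.000
; layer 3
G0 Z3.466
G0 X0.000 Y0.000
G1 X26.033 Y0.000
G1 X26.033 Y18.412
G1 X0.000 Y18.412
G1 X0.000 Y0.000
; layer 4
G0 Z4.621
G0 X0.000 Y0.000
G1 X26.033 Y0.000
G1 X26.033 Y18.412
G1 X0.000 Y18.412
G1 X0.000 Y0.000
; layer 5
G0 Z5.776
G0 X0.000 Y0.000
G1 X26.033 Y0.000
G1 X26.033 Y18.412
G1 X0.000 Y18.412
G1 X0.000 Y0.000
; layer 6
G0 Z6.932
G0 X0.000 Y0.000
G1 X26.033 Y0.000
G1 X26.033 Y18.412
G1 X0.000 Y18.412
G1 X0.000 Y0.000
; layer 7
G0 Z8.087
G0 X0.000 Y0.000
G1 X26.033 Y0.000
G1 X26.033 Y18.412
G1 X0.000 Y18.412
G1 X0.000 Y0.000
; layer 8
G0 Z9.242
G0 X0.000 Y0.000
G1 X26.033 Y0.000
G1 X26.033 Y18.412
G1 X0.000 Y18.412
G1 X0.000 Y0.000
M2 ; end

The solid is a rectangular box, roughly 26 × 18.4 mm footprint and 9.24 mm tall. Slicing at Δz = 1.155 mm — 8 equal slices spanning the solid's height, so layer i sits at z = i·h/8 — gives 8 non-empty perimeters. Each is a 4-segment closed polygon; G0 lifts to the layer z and rapids to the start vertex, then G1 traces the edges.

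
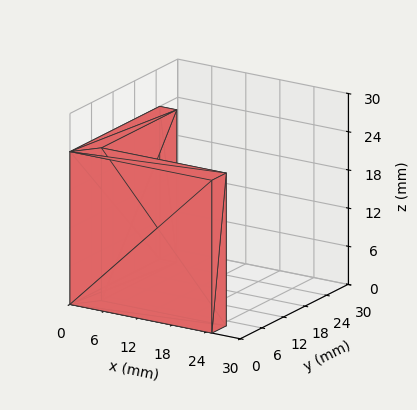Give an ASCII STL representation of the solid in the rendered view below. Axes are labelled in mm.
Reading the render: the shape is an L-shaped prism: outer 25 × 25 mm, arm thicknesses ≈ 4 mm (horizontal) and 3 mm (vertical), extruded 24 mm in z (dimensions read to the nearest mm from the axis ticks). For the STL, each face is triangulated and given an outward normal.

solid part
  facet normal 0.0000 0.0000 -1.0000
    outer loop
      vertex 25.00 4.00 0.00
      vertex 25.00 0.00 0.00
      vertex 0.00 0.00 0.00
    endloop
  endfacet
  facet normal 0.0000 0.0000 -1.0000
    outer loop
      vertex 3.00 4.00 0.00
      vertex 25.00 4.00 0.00
      vertex 0.00 0.00 0.00
    endloop
  endfacet
  facet normal 0.0000 0.0000 -1.0000
    outer loop
      vertex 3.00 25.00 0.00
      vertex 3.00 4.00 0.00
      vertex 0.00 0.00 0.00
    endloop
  endfacet
  facet normal 0.0000 0.0000 -1.0000
    outer loop
      vertex 0.00 25.00 0.00
      vertex 3.00 25.00 0.00
      vertex 0.00 0.00 0.00
    endloop
  endfacet
  facet normal 0.0000 0.0000 1.0000
    outer loop
      vertex 0.00 0.00 24.00
      vertex 25.00 0.00 24.00
      vertex 25.00 4.00 24.00
    endloop
  endfacet
  facet normal 0.0000 0.0000 1.0000
    outer loop
      vertex 0.00 0.00 24.00
      vertex 25.00 4.00 24.00
      vertex 3.00 4.00 24.00
    endloop
  endfacet
  facet normal 0.0000 0.0000 1.0000
    outer loop
      vertex 0.00 0.00 24.00
      vertex 3.00 4.00 24.00
      vertex 3.00 25.00 24.00
    endloop
  endfacet
  facet normal 0.0000 0.0000 1.0000
    outer loop
      vertex 0.00 0.00 24.00
      vertex 3.00 25.00 24.00
      vertex 0.00 25.00 24.00
    endloop
  endfacet
  facet normal 0.0000 -1.0000 0.0000
    outer loop
      vertex 0.00 0.00 0.00
      vertex 25.00 0.00 0.00
      vertex 25.00 0.00 24.00
    endloop
  endfacet
  facet normal 0.0000 -1.0000 0.0000
    outer loop
      vertex 0.00 0.00 0.00
      vertex 25.00 0.00 24.00
      vertex 0.00 0.00 24.00
    endloop
  endfacet
  facet normal 1.0000 0.0000 0.0000
    outer loop
      vertex 25.00 0.00 0.00
      vertex 25.00 4.00 0.00
      vertex 25.00 4.00 24.00
    endloop
  endfacet
  facet normal 1.0000 0.0000 0.0000
    outer loop
      vertex 25.00 0.00 0.00
      vertex 25.00 4.00 24.00
      vertex 25.00 0.00 24.00
    endloop
  endfacet
  facet normal 0.0000 1.0000 0.0000
    outer loop
      vertex 25.00 4.00 0.00
      vertex 3.00 4.00 0.00
      vertex 3.00 4.00 24.00
    endloop
  endfacet
  facet normal 0.0000 1.0000 0.0000
    outer loop
      vertex 25.00 4.00 0.00
      vertex 3.00 4.00 24.00
      vertex 25.00 4.00 24.00
    endloop
  endfacet
  facet normal 1.0000 0.0000 0.0000
    outer loop
      vertex 3.00 4.00 0.00
      vertex 3.00 25.00 0.00
      vertex 3.00 25.00 24.00
    endloop
  endfacet
  facet normal 1.0000 0.0000 0.0000
    outer loop
      vertex 3.00 4.00 0.00
      vertex 3.00 25.00 24.00
      vertex 3.00 4.00 24.00
    endloop
  endfacet
  facet normal 0.0000 1.0000 0.0000
    outer loop
      vertex 3.00 25.00 0.00
      vertex 0.00 25.00 0.00
      vertex 0.00 25.00 24.00
    endloop
  endfacet
  facet normal 0.0000 1.0000 0.0000
    outer loop
      vertex 3.00 25.00 0.00
      vertex 0.00 25.00 24.00
      vertex 3.00 25.00 24.00
    endloop
  endfacet
  facet normal -1.0000 0.0000 0.0000
    outer loop
      vertex 0.00 25.00 0.00
      vertex 0.00 0.00 0.00
      vertex 0.00 0.00 24.00
    endloop
  endfacet
  facet normal -1.0000 0.0000 0.0000
    outer loop
      vertex 0.00 25.00 0.00
      vertex 0.00 0.00 24.00
      vertex 0.00 25.00 24.00
    endloop
  endfacet
endsolid part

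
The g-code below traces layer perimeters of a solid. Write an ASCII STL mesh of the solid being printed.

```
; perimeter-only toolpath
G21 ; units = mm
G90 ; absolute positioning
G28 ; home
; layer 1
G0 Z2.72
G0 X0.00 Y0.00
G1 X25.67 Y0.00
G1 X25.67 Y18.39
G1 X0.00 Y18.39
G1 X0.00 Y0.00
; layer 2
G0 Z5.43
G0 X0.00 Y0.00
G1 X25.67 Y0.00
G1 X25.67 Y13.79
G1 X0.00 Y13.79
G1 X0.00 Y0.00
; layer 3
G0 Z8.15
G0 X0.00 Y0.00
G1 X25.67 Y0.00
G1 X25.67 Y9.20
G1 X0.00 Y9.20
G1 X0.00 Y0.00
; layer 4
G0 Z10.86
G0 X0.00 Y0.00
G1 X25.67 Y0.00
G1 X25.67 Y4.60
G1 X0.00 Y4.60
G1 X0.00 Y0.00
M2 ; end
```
solid part
  facet normal 0.0000 0.0000 -1.0000
    outer loop
      vertex 25.67 22.99 0.00
      vertex 25.67 0.00 0.00
      vertex 0.00 0.00 0.00
    endloop
  endfacet
  facet normal 0.0000 0.0000 -1.0000
    outer loop
      vertex 0.00 22.99 0.00
      vertex 25.67 22.99 0.00
      vertex 0.00 0.00 0.00
    endloop
  endfacet
  facet normal 0.0000 -1.0000 0.0000
    outer loop
      vertex 0.00 0.00 0.00
      vertex 25.67 0.00 0.00
      vertex 25.67 0.00 13.58
    endloop
  endfacet
  facet normal 0.0000 -1.0000 0.0000
    outer loop
      vertex 0.00 0.00 0.00
      vertex 25.67 0.00 13.58
      vertex 0.00 0.00 13.58
    endloop
  endfacet
  facet normal 0.0000 0.5086 0.8610
    outer loop
      vertex 0.00 0.00 13.58
      vertex 25.67 0.00 13.58
      vertex 25.67 22.99 0.00
    endloop
  endfacet
  facet normal 0.0000 0.5086 0.8610
    outer loop
      vertex 0.00 0.00 13.58
      vertex 25.67 22.99 0.00
      vertex 0.00 22.99 0.00
    endloop
  endfacet
  facet normal -1.0000 0.0000 0.0000
    outer loop
      vertex 0.00 0.00 13.58
      vertex 0.00 22.99 0.00
      vertex 0.00 0.00 0.00
    endloop
  endfacet
  facet normal 1.0000 0.0000 0.0000
    outer loop
      vertex 25.67 0.00 0.00
      vertex 25.67 22.99 0.00
      vertex 25.67 0.00 13.58
    endloop
  endfacet
endsolid part

The G0 Z moves step by Δz≈2.72 mm. The G1 loops shrink linearly with z, so the solid tapers from its base footprint up to z≈13.6. Closing with a flat bottom cap and the tapered top and triangulating gives 8 facets — a wedge (ramp): 25.7 × 23 mm base, rising to 13.6 mm along the y=0 edge and sloping linearly to z=0 at y=23.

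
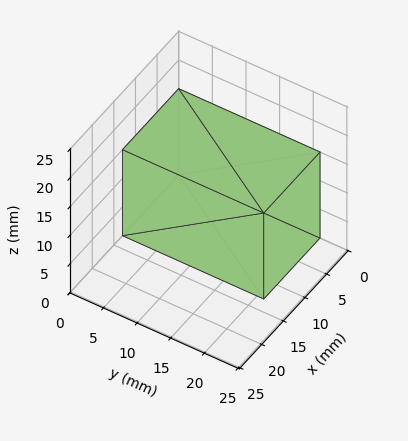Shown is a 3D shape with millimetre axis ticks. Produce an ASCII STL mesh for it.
Reading the render: the shape is a rectangular box, roughly 13 × 21 mm footprint and 15 mm tall (dimensions read to the nearest mm from the axis ticks). For the STL, each face is triangulated and given an outward normal.

solid part
  facet normal 0.0000 0.0000 -1.0000
    outer loop
      vertex 13.000 21.000 0.000
      vertex 13.000 0.000 0.000
      vertex 0.000 0.000 0.000
    endloop
  endfacet
  facet normal 0.0000 0.0000 -1.0000
    outer loop
      vertex 0.000 21.000 0.000
      vertex 13.000 21.000 0.000
      vertex 0.000 0.000 0.000
    endloop
  endfacet
  facet normal 0.0000 0.0000 1.0000
    outer loop
      vertex 0.000 0.000 15.000
      vertex 13.000 0.000 15.000
      vertex 13.000 21.000 15.000
    endloop
  endfacet
  facet normal 0.0000 0.0000 1.0000
    outer loop
      vertex 0.000 0.000 15.000
      vertex 13.000 21.000 15.000
      vertex 0.000 21.000 15.000
    endloop
  endfacet
  facet normal 0.0000 -1.0000 0.0000
    outer loop
      vertex 0.000 0.000 0.000
      vertex 13.000 0.000 0.000
      vertex 13.000 0.000 15.000
    endloop
  endfacet
  facet normal 0.0000 -1.0000 0.0000
    outer loop
      vertex 0.000 0.000 0.000
      vertex 13.000 0.000 15.000
      vertex 0.000 0.000 15.000
    endloop
  endfacet
  facet normal 0.0000 1.0000 0.0000
    outer loop
      vertex 13.000 21.000 15.000
      vertex 13.000 21.000 0.000
      vertex 0.000 21.000 0.000
    endloop
  endfacet
  facet normal 0.0000 1.0000 0.0000
    outer loop
      vertex 0.000 21.000 15.000
      vertex 13.000 21.000 15.000
      vertex 0.000 21.000 0.000
    endloop
  endfacet
  facet normal -1.0000 0.0000 0.0000
    outer loop
      vertex 0.000 21.000 15.000
      vertex 0.000 21.000 0.000
      vertex 0.000 0.000 0.000
    endloop
  endfacet
  facet normal -1.0000 0.0000 0.0000
    outer loop
      vertex 0.000 0.000 15.000
      vertex 0.000 21.000 15.000
      vertex 0.000 0.000 0.000
    endloop
  endfacet
  facet normal 1.0000 0.0000 0.0000
    outer loop
      vertex 13.000 0.000 0.000
      vertex 13.000 21.000 0.000
      vertex 13.000 21.000 15.000
    endloop
  endfacet
  facet normal 1.0000 0.0000 0.0000
    outer loop
      vertex 13.000 0.000 0.000
      vertex 13.000 21.000 15.000
      vertex 13.000 0.000 15.000
    endloop
  endfacet
endsolid part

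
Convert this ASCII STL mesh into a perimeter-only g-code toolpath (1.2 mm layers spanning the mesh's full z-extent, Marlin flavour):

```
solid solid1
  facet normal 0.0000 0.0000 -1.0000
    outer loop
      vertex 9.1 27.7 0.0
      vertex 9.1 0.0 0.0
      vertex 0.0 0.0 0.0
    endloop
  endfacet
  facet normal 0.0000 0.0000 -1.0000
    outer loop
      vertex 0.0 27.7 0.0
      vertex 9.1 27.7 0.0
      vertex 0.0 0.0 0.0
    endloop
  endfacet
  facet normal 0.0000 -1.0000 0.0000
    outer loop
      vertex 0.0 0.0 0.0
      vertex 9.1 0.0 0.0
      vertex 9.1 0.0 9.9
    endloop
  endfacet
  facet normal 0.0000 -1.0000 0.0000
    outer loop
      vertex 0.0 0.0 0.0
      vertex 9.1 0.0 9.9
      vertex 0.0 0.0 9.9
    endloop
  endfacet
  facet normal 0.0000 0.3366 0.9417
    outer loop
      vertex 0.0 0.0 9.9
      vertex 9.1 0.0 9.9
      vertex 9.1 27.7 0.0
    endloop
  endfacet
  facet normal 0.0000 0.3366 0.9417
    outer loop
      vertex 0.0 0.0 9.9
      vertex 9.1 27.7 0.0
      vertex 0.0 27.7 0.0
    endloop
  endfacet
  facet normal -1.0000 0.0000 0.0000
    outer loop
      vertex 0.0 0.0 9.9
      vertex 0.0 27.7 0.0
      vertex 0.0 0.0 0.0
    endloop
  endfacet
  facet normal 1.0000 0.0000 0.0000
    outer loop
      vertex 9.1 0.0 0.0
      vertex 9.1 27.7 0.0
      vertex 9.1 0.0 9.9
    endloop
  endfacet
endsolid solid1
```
; perimeter-only toolpath
G21 ; units = mm
G90 ; absolute positioning
G28 ; home
; layer 1
G0 Z1.2
G0 X0.0 Y0.0
G1 X9.1 Y0.0
G1 X9.1 Y24.2
G1 X0.0 Y24.2
G1 X0.0 Y0.0
; layer 2
G0 Z2.5
G0 X0.0 Y0.0
G1 X9.1 Y0.0
G1 X9.1 Y20.8
G1 X0.0 Y20.8
G1 X0.0 Y0.0
; layer 3
G0 Z3.7
G0 X0.0 Y0.0
G1 X9.1 Y0.0
G1 X9.1 Y17.3
G1 X0.0 Y17.3
G1 X0.0 Y0.0
; layer 4
G0 Z5.0
G0 X0.0 Y0.0
G1 X9.1 Y0.0
G1 X9.1 Y13.8
G1 X0.0 Y13.8
G1 X0.0 Y0.0
; layer 5
G0 Z6.2
G0 X0.0 Y0.0
G1 X9.1 Y0.0
G1 X9.1 Y10.4
G1 X0.0 Y10.4
G1 X0.0 Y0.0
; layer 6
G0 Z7.4
G0 X0.0 Y0.0
G1 X9.1 Y0.0
G1 X9.1 Y6.9
G1 X0.0 Y6.9
G1 X0.0 Y0.0
; layer 7
G0 Z8.7
G0 X0.0 Y0.0
G1 X9.1 Y0.0
G1 X9.1 Y3.5
G1 X0.0 Y3.5
G1 X0.0 Y0.0
M2 ; end

The solid is a wedge (ramp): 9.1 × 27.7 mm base, rising to 9.9 mm along the y=0 edge and sloping linearly to z=0 at y=27.7. Slicing at Δz = 1.2 mm — 8 equal slices spanning the solid's height, so layer i sits at z = i·h/8 — gives 7 non-empty perimeters. Each is a 4-segment closed polygon; G0 lifts to the layer z and rapids to the start vertex, then G1 traces the edges. The cross-section shrinks linearly with z (the slice at the apex is degenerate and omitted).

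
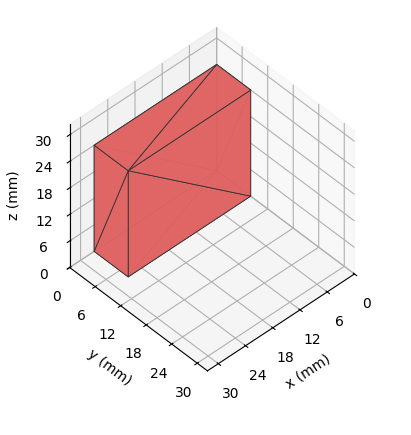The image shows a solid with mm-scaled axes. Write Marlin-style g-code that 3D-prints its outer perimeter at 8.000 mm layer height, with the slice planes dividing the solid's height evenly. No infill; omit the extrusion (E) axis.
Reading the render: the shape is a rectangular box, roughly 27 × 8 mm footprint and 24 mm tall (dimensions read to the nearest mm from the axis ticks). For the g-code, the solid's height is divided into equal slices at the stated Δz and each level perimeter traced with G1 moves after a G0 lift.

; perimeter-only toolpath
G21 ; units = mm
G90 ; absolute positioning
G28 ; home
; layer 1
G0 Z8.000
G0 X0.000 Y0.000
G1 X27.000 Y0.000
G1 X27.000 Y8.000
G1 X0.000 Y8.000
G1 X0.000 Y0.000
; layer 2
G0 Z16.000
G0 X0.000 Y0.000
G1 X27.000 Y0.000
G1 X27.000 Y8.000
G1 X0.000 Y8.000
G1 X0.000 Y0.000
; layer 3
G0 Z24.000
G0 X0.000 Y0.000
G1 X27.000 Y0.000
G1 X27.000 Y8.000
G1 X0.000 Y8.000
G1 X0.000 Y0.000
M2 ; end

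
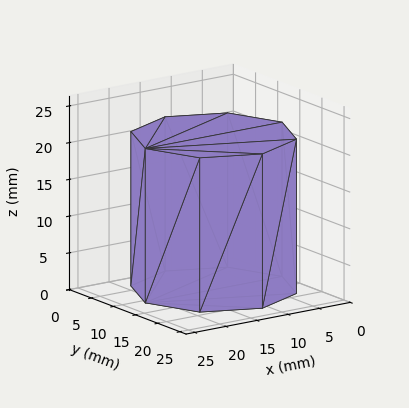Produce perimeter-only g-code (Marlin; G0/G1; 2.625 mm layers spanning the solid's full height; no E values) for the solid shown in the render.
Reading the render: the shape is a regular 8-sided prism (a cylinder approximated with 8 flat sides), circumscribed radius ≈ 11 mm, height ≈ 21 mm (dimensions read to the nearest mm from the axis ticks). For the g-code, the solid's height is divided into equal slices at the stated Δz and each level perimeter traced with G1 moves after a G0 lift.

; perimeter-only toolpath
G21 ; units = mm
G90 ; absolute positioning
G28 ; home
; layer 1
G0 Z2.625
G0 X22.000 Y11.000
G1 X18.778 Y18.778
G1 X11.000 Y22.000
G1 X3.222 Y18.778
G1 X0.000 Y11.000
G1 X3.222 Y3.222
G1 X11.000 Y0.000
G1 X18.778 Y3.222
G1 X22.000 Y11.000
; layer 2
G0 Z5.250
G0 X22.000 Y11.000
G1 X18.778 Y18.778
G1 X11.000 Y22.000
G1 X3.222 Y18.778
G1 X0.000 Y11.000
G1 X3.222 Y3.222
G1 X11.000 Y0.000
G1 X18.778 Y3.222
G1 X22.000 Y11.000
; layer 3
G0 Z7.875
G0 X22.000 Y11.000
G1 X18.778 Y18.778
G1 X11.000 Y22.000
G1 X3.222 Y18.778
G1 X0.000 Y11.000
G1 X3.222 Y3.222
G1 X11.000 Y0.000
G1 X18.778 Y3.222
G1 X22.000 Y11.000
; layer 4
G0 Z10.500
G0 X22.000 Y11.000
G1 X18.778 Y18.778
G1 X11.000 Y22.000
G1 X3.222 Y18.778
G1 X0.000 Y11.000
G1 X3.222 Y3.222
G1 X11.000 Y0.000
G1 X18.778 Y3.222
G1 X22.000 Y11.000
; layer 5
G0 Z13.125
G0 X22.000 Y11.000
G1 X18.778 Y18.778
G1 X11.000 Y22.000
G1 X3.222 Y18.778
G1 X0.000 Y11.000
G1 X3.222 Y3.222
G1 X11.000 Y0.000
G1 X18.778 Y3.222
G1 X22.000 Y11.000
; layer 6
G0 Z15.750
G0 X22.000 Y11.000
G1 X18.778 Y18.778
G1 X11.000 Y22.000
G1 X3.222 Y18.778
G1 X0.000 Y11.000
G1 X3.222 Y3.222
G1 X11.000 Y0.000
G1 X18.778 Y3.222
G1 X22.000 Y11.000
; layer 7
G0 Z18.375
G0 X22.000 Y11.000
G1 X18.778 Y18.778
G1 X11.000 Y22.000
G1 X3.222 Y18.778
G1 X0.000 Y11.000
G1 X3.222 Y3.222
G1 X11.000 Y0.000
G1 X18.778 Y3.222
G1 X22.000 Y11.000
; layer 8
G0 Z21.000
G0 X22.000 Y11.000
G1 X18.778 Y18.778
G1 X11.000 Y22.000
G1 X3.222 Y18.778
G1 X0.000 Y11.000
G1 X3.222 Y3.222
G1 X11.000 Y0.000
G1 X18.778 Y3.222
G1 X22.000 Y11.000
M2 ; end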